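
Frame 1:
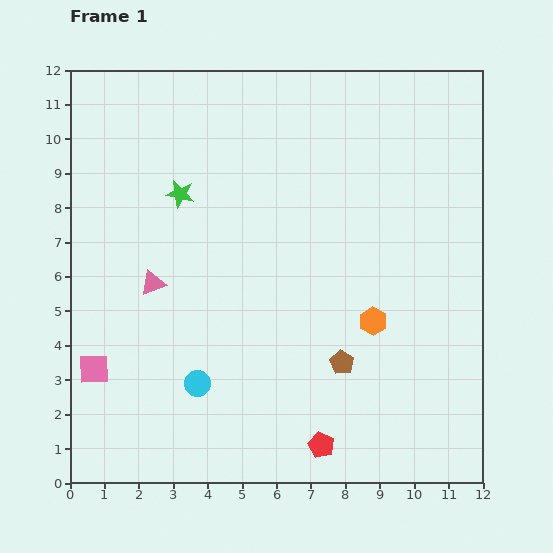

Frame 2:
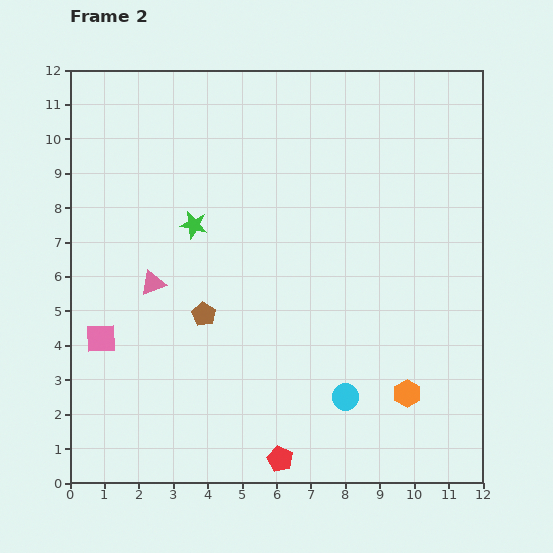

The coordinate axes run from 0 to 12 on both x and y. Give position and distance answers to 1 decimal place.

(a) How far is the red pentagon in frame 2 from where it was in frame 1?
1.3

The red pentagon moved from (7.3, 1.1) to (6.1, 0.7), a distance of √(1.2² + 0.4²) ≈ 1.3.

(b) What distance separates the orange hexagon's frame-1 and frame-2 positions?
2.3

The orange hexagon moved from (8.8, 4.7) to (9.8, 2.6), a distance of √(1.0² + 2.1²) ≈ 2.3.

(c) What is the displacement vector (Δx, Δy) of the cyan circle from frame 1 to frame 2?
(4.3, -0.4)

The cyan circle was at (3.7, 2.9) in frame 1 and (8.0, 2.5) in frame 2.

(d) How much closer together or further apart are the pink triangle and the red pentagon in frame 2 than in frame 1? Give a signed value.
-0.5

Distance in frame 1: 6.8. Distance in frame 2: 6.3.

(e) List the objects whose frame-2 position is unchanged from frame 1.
the pink triangle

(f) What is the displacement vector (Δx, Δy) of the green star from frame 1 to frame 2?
(0.4, -0.9)

The green star was at (3.2, 8.4) in frame 1 and (3.6, 7.5) in frame 2.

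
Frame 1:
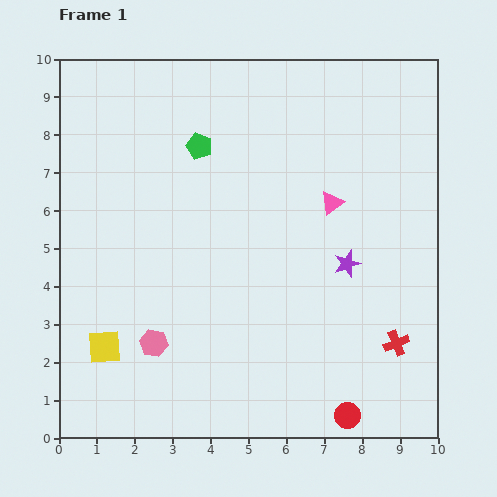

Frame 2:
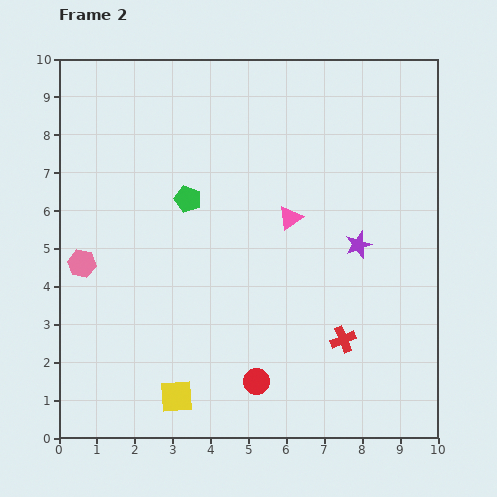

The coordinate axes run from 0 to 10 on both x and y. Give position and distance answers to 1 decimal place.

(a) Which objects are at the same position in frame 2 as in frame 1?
none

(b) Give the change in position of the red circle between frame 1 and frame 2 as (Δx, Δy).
(-2.4, 0.9)

The red circle was at (7.6, 0.6) in frame 1 and (5.2, 1.5) in frame 2.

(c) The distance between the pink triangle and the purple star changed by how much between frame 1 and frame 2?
+0.3

Distance in frame 1: 1.6. Distance in frame 2: 1.9.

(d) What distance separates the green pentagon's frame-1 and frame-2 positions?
1.4

The green pentagon moved from (3.7, 7.7) to (3.4, 6.3), a distance of √(0.3² + 1.4²) ≈ 1.4.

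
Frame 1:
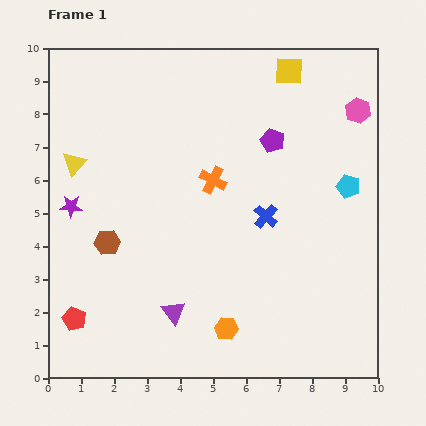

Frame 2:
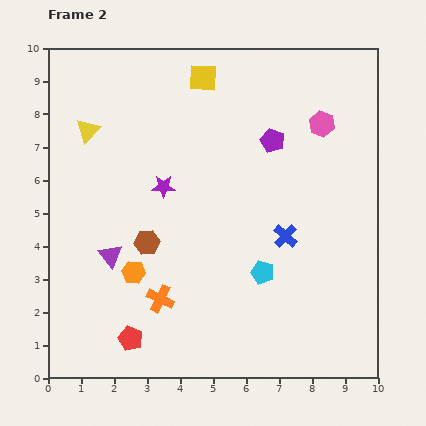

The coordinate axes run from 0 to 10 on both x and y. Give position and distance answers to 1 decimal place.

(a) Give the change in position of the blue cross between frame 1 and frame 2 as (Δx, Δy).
(0.6, -0.6)

The blue cross was at (6.6, 4.9) in frame 1 and (7.2, 4.3) in frame 2.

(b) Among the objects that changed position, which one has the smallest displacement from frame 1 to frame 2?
the blue cross

(moved 0.8)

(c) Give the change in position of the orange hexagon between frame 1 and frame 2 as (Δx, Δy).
(-2.8, 1.7)

The orange hexagon was at (5.4, 1.5) in frame 1 and (2.6, 3.2) in frame 2.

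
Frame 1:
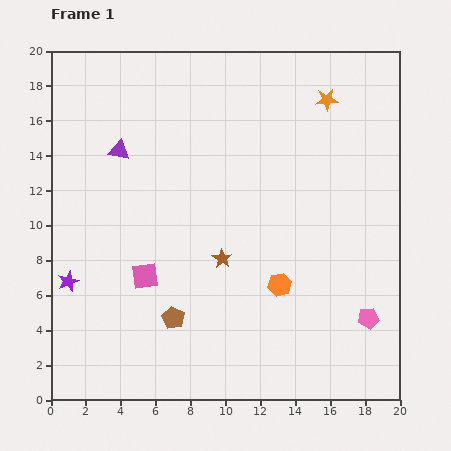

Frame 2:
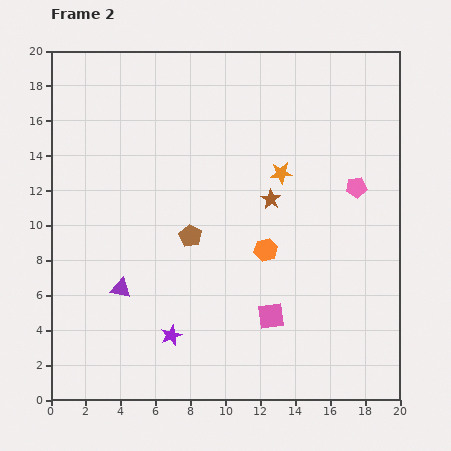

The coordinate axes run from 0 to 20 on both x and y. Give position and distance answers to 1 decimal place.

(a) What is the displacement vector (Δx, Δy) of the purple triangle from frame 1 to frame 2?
(0.1, -7.9)

The purple triangle was at (3.9, 14.3) in frame 1 and (4.0, 6.4) in frame 2.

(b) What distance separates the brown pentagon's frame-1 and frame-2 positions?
4.8

The brown pentagon moved from (7.0, 4.7) to (8.0, 9.4), a distance of √(1.0² + 4.7²) ≈ 4.8.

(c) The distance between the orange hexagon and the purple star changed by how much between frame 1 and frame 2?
-4.8

Distance in frame 1: 12.1. Distance in frame 2: 7.3.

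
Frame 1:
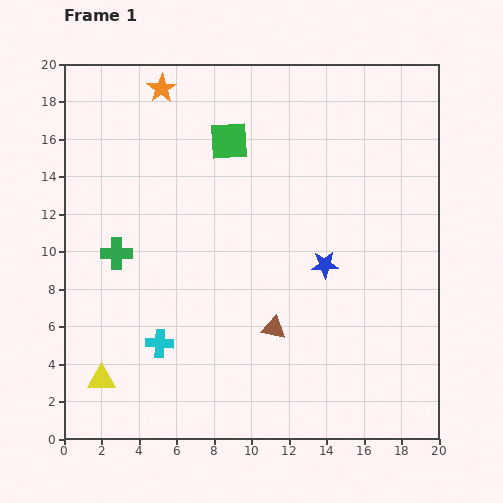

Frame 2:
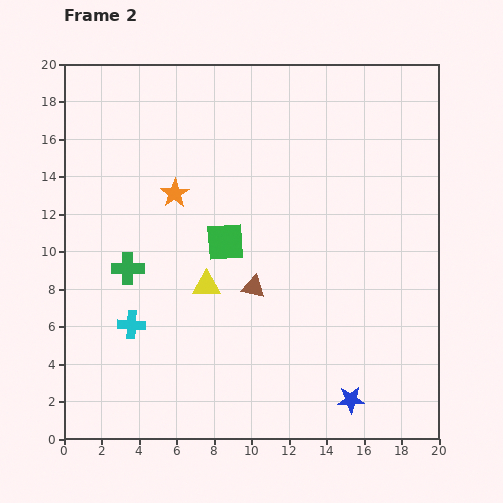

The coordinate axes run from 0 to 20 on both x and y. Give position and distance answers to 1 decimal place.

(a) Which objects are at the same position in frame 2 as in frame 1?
none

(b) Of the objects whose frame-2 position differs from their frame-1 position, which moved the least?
the green cross

(moved 1.0)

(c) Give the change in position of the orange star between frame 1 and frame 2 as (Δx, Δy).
(0.7, -5.6)

The orange star was at (5.2, 18.7) in frame 1 and (5.9, 13.1) in frame 2.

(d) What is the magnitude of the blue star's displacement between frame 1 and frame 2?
7.3

The blue star moved from (13.9, 9.3) to (15.3, 2.1), a distance of √(1.4² + 7.2²) ≈ 7.3.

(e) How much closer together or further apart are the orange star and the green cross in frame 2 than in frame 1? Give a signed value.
-4.4

Distance in frame 1: 9.1. Distance in frame 2: 4.7.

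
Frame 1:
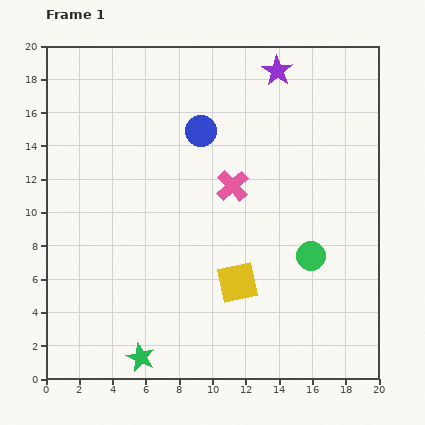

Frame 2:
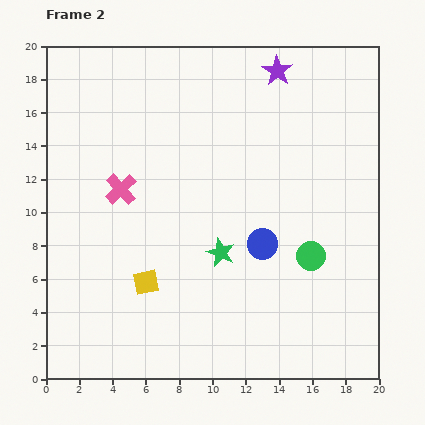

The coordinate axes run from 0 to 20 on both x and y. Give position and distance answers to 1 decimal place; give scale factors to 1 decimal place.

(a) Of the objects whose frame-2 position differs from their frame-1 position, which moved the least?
the yellow square

(moved 5.5)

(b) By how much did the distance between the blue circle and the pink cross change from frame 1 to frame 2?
+5.3

Distance in frame 1: 3.8. Distance in frame 2: 9.1.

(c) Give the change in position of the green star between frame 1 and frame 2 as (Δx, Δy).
(4.8, 6.3)

The green star was at (5.7, 1.3) in frame 1 and (10.5, 7.6) in frame 2.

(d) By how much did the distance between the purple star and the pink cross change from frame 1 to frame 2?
+4.4

Distance in frame 1: 7.4. Distance in frame 2: 11.8.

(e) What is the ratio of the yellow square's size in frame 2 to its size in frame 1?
0.6×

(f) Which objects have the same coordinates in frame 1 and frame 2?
the green circle, the purple star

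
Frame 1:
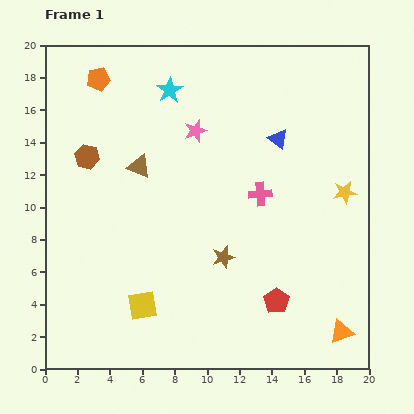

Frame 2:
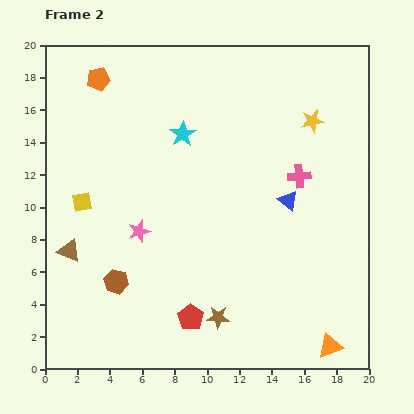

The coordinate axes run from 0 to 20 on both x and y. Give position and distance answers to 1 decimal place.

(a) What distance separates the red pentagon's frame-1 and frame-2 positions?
5.4

The red pentagon moved from (14.3, 4.2) to (9.0, 3.2), a distance of √(5.3² + 1.0²) ≈ 5.4.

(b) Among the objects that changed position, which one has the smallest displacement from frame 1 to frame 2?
the orange triangle

(moved 1.1)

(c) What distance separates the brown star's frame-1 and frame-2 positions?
3.7

The brown star moved from (11.0, 6.9) to (10.7, 3.2), a distance of √(0.3² + 3.7²) ≈ 3.7.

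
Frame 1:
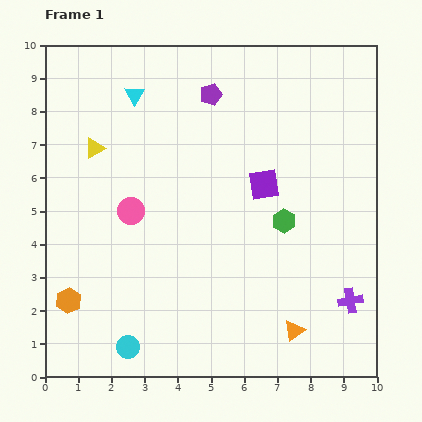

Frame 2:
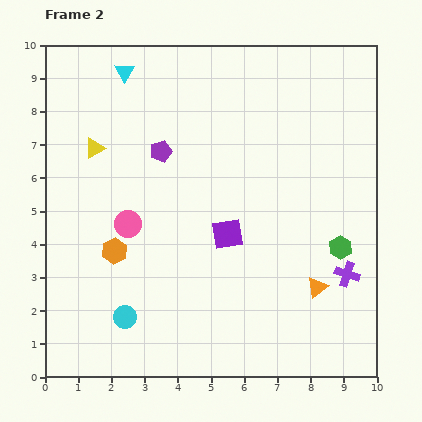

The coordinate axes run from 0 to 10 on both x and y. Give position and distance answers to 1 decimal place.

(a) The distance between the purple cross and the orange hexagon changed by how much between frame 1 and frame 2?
-1.5

Distance in frame 1: 8.5. Distance in frame 2: 7.0.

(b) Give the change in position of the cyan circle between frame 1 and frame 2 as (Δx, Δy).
(-0.1, 0.9)

The cyan circle was at (2.5, 0.9) in frame 1 and (2.4, 1.8) in frame 2.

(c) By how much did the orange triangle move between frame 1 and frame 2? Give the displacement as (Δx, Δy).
(0.7, 1.3)

The orange triangle was at (7.5, 1.4) in frame 1 and (8.2, 2.7) in frame 2.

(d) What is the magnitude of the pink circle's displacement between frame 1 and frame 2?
0.4

The pink circle moved from (2.6, 5.0) to (2.5, 4.6), a distance of √(0.1² + 0.4²) ≈ 0.4.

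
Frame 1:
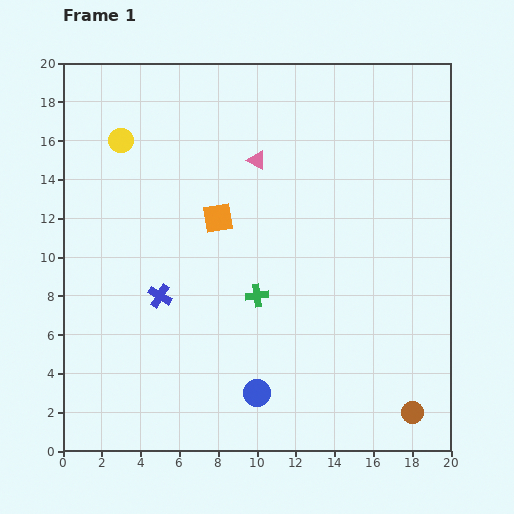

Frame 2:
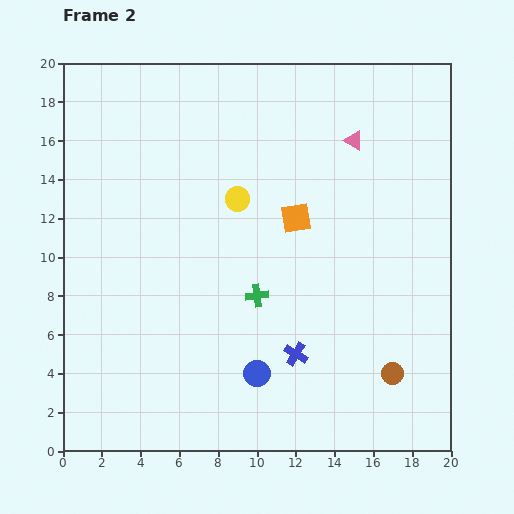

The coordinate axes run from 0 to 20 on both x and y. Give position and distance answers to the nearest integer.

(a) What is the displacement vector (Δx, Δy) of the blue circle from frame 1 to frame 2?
(0, 1)

The blue circle was at (10, 3) in frame 1 and (10, 4) in frame 2.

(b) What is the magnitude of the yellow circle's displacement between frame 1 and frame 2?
7

The yellow circle moved from (3, 16) to (9, 13), a distance of √(6² + 3²) ≈ 7.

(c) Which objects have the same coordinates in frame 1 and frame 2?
the green cross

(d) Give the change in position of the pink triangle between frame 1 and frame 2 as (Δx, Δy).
(5, 1)

The pink triangle was at (10, 15) in frame 1 and (15, 16) in frame 2.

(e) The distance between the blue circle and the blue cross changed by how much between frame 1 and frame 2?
-5

Distance in frame 1: 7. Distance in frame 2: 2.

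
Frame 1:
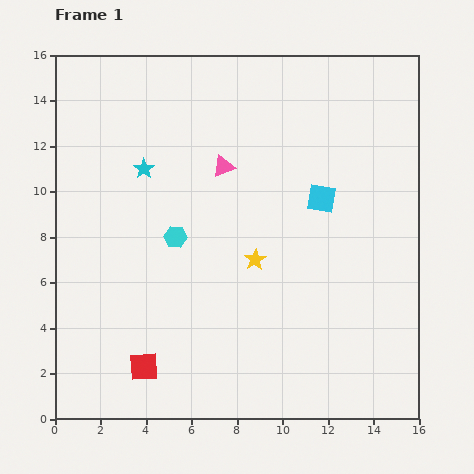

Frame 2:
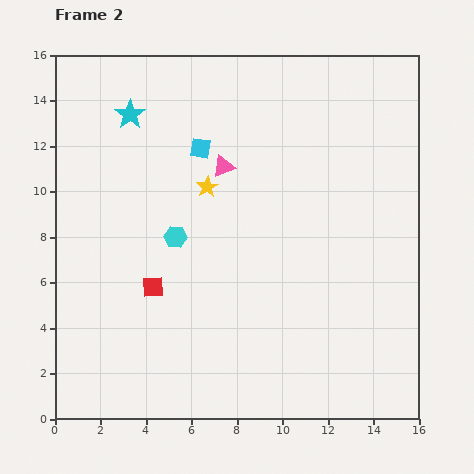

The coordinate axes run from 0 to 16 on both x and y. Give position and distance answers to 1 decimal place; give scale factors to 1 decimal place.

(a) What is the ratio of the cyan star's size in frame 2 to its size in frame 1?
1.4×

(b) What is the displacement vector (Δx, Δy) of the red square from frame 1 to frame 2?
(0.4, 3.5)

The red square was at (3.9, 2.3) in frame 1 and (4.3, 5.8) in frame 2.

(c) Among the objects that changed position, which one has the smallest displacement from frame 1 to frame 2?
the cyan star

(moved 2.5)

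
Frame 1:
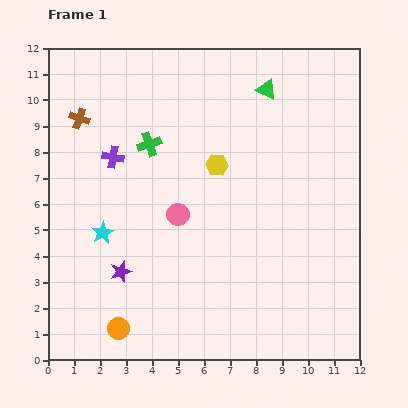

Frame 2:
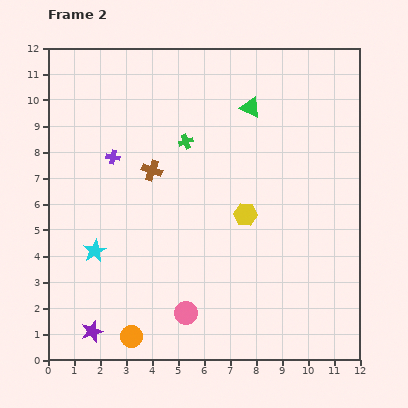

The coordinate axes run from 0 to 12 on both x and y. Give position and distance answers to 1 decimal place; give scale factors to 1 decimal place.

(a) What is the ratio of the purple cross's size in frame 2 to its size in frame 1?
0.6×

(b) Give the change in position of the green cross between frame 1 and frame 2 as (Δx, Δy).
(1.4, 0.1)

The green cross was at (3.9, 8.3) in frame 1 and (5.3, 8.4) in frame 2.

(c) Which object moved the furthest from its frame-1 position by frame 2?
the pink circle

(moved 3.8; next 3.4)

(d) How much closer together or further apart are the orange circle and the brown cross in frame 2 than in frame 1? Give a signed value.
-1.8

Distance in frame 1: 8.2. Distance in frame 2: 6.4.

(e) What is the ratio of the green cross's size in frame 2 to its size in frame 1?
0.6×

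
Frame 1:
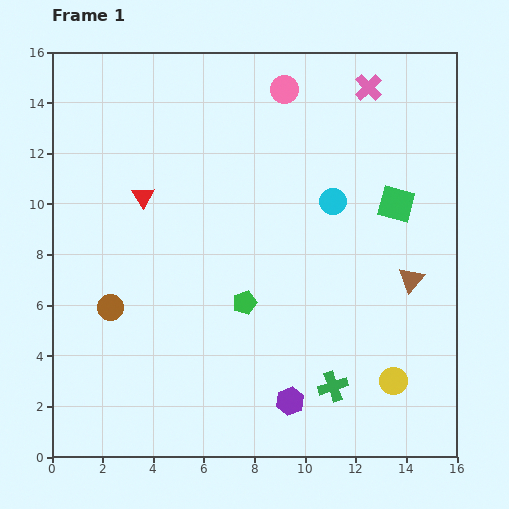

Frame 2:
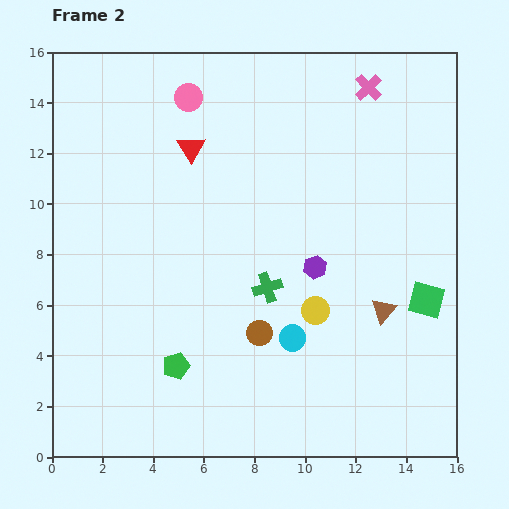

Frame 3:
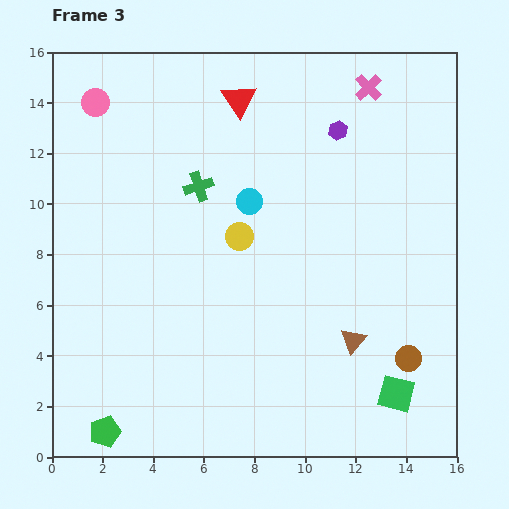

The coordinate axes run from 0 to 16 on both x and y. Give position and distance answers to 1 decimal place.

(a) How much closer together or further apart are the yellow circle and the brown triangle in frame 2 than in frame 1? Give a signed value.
-1.4

Distance in frame 1: 4.1. Distance in frame 2: 2.7.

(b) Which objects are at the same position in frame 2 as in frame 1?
the pink cross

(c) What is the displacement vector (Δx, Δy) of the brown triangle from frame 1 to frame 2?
(-1.1, -1.2)

The brown triangle was at (14.2, 7.0) in frame 1 and (13.1, 5.8) in frame 2.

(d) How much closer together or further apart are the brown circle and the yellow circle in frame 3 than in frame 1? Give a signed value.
-3.4

Distance in frame 1: 11.6. Distance in frame 3: 8.2.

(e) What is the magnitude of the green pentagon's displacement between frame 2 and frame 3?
3.8

The green pentagon moved from (4.9, 3.6) to (2.1, 1.0), a distance of √(2.8² + 2.6²) ≈ 3.8.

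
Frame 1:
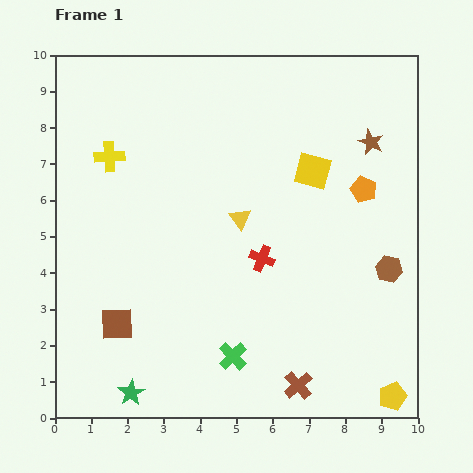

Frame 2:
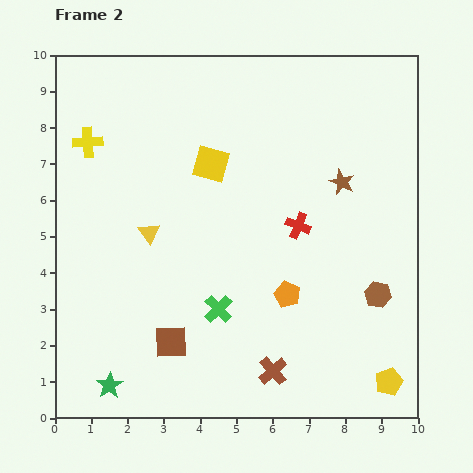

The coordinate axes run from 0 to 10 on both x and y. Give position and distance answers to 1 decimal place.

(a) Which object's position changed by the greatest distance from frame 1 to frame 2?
the orange pentagon

(moved 3.6; next 2.8)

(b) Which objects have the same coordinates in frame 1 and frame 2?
none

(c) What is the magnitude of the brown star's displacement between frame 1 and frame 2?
1.4

The brown star moved from (8.7, 7.6) to (7.9, 6.5), a distance of √(0.8² + 1.1²) ≈ 1.4.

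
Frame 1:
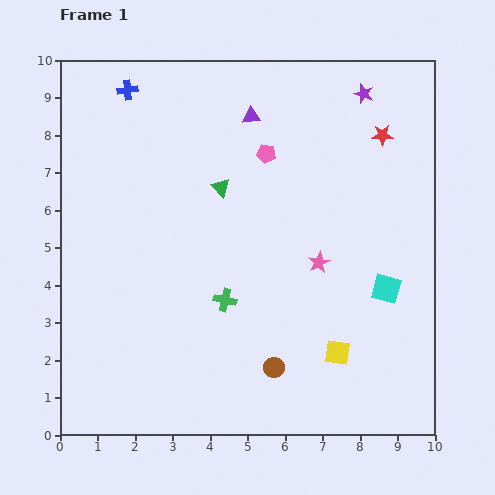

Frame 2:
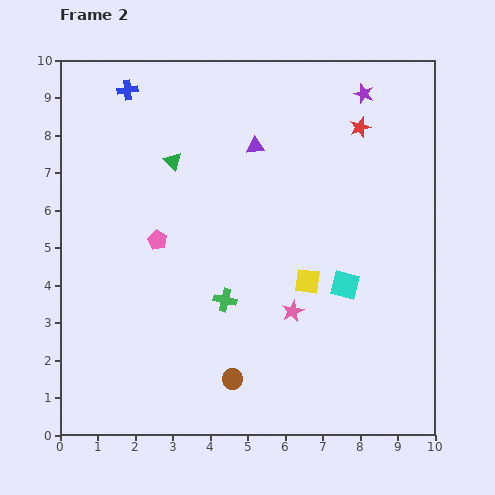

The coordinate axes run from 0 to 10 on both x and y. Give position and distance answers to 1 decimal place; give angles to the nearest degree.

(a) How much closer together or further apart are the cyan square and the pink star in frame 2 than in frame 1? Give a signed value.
-0.3

Distance in frame 1: 1.9. Distance in frame 2: 1.6.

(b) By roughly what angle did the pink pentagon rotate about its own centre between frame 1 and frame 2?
20° clockwise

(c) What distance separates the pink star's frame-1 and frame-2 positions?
1.5

The pink star moved from (6.9, 4.6) to (6.2, 3.3), a distance of √(0.7² + 1.3²) ≈ 1.5.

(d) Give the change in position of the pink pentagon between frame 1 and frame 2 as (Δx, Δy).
(-2.9, -2.3)

The pink pentagon was at (5.5, 7.5) in frame 1 and (2.6, 5.2) in frame 2.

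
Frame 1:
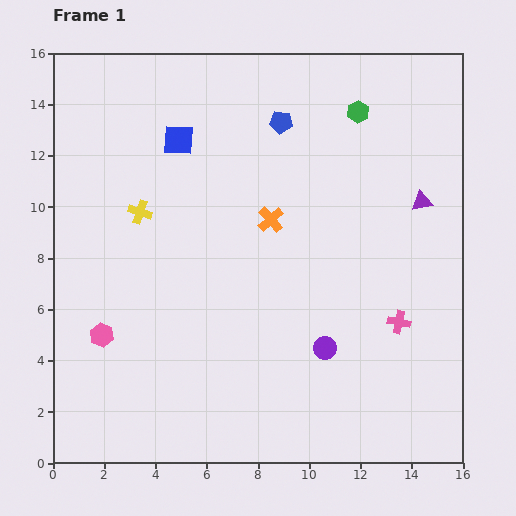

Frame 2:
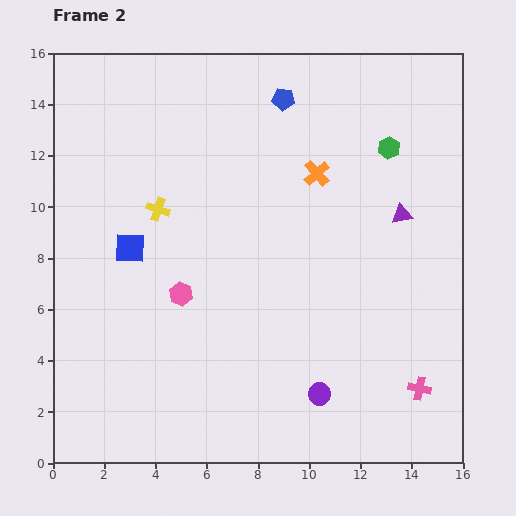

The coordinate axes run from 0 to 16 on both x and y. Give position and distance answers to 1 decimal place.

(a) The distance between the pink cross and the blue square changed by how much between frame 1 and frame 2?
+1.4

Distance in frame 1: 11.2. Distance in frame 2: 12.6.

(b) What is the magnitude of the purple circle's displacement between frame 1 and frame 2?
1.8

The purple circle moved from (10.6, 4.5) to (10.4, 2.7), a distance of √(0.2² + 1.8²) ≈ 1.8.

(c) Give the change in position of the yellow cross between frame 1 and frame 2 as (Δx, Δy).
(0.7, 0.1)

The yellow cross was at (3.4, 9.8) in frame 1 and (4.1, 9.9) in frame 2.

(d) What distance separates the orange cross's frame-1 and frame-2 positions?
2.5

The orange cross moved from (8.5, 9.5) to (10.3, 11.3), a distance of √(1.8² + 1.8²) ≈ 2.5.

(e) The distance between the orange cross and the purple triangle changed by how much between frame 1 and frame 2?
-2.2

Distance in frame 1: 5.9. Distance in frame 2: 3.7.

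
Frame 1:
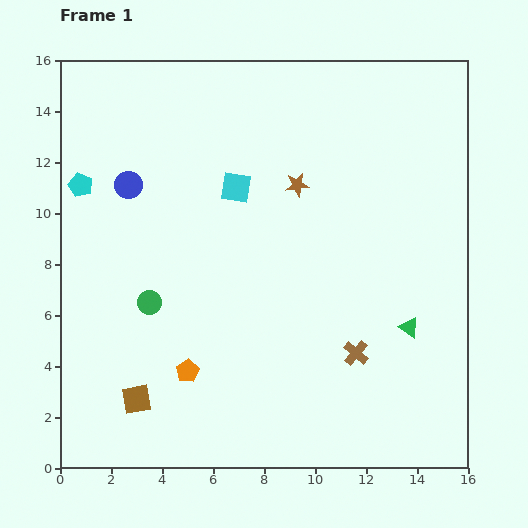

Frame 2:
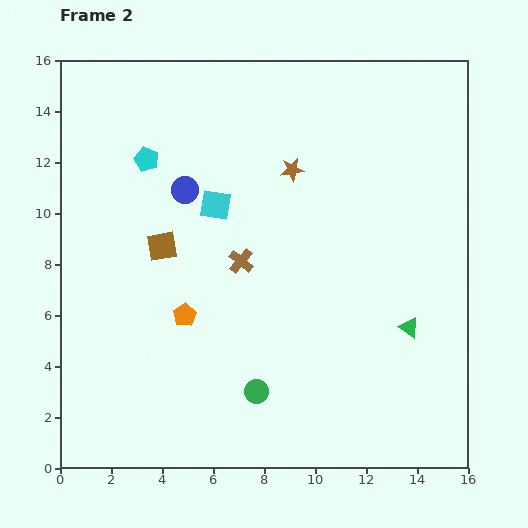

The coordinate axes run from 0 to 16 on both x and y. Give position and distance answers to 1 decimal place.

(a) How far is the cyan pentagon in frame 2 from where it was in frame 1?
2.8

The cyan pentagon moved from (0.8, 11.1) to (3.4, 12.1), a distance of √(2.6² + 1.0²) ≈ 2.8.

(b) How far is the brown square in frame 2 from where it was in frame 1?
6.1

The brown square moved from (3.0, 2.7) to (4.0, 8.7), a distance of √(1.0² + 6.0²) ≈ 6.1.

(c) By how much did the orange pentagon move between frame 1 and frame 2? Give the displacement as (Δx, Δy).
(-0.1, 2.2)

The orange pentagon was at (5.0, 3.8) in frame 1 and (4.9, 6.0) in frame 2.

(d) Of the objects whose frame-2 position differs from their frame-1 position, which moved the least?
the brown star

(moved 0.6)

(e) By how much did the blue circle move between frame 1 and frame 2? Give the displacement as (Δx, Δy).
(2.2, -0.2)

The blue circle was at (2.7, 11.1) in frame 1 and (4.9, 10.9) in frame 2.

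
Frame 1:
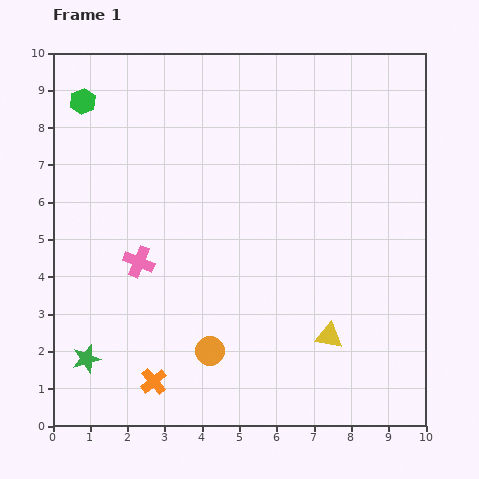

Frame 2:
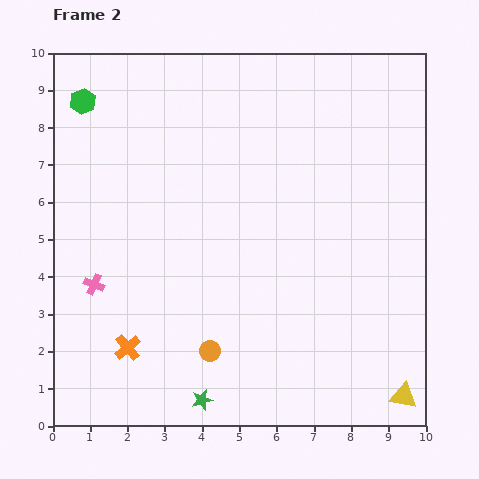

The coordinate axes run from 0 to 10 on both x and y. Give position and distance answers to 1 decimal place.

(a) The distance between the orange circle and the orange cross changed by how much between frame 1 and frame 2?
+0.5

Distance in frame 1: 1.7. Distance in frame 2: 2.2.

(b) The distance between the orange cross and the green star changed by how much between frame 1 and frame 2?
+0.5

Distance in frame 1: 1.9. Distance in frame 2: 2.4.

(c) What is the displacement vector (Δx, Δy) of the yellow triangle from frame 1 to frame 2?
(2.0, -1.6)

The yellow triangle was at (7.4, 2.4) in frame 1 and (9.4, 0.8) in frame 2.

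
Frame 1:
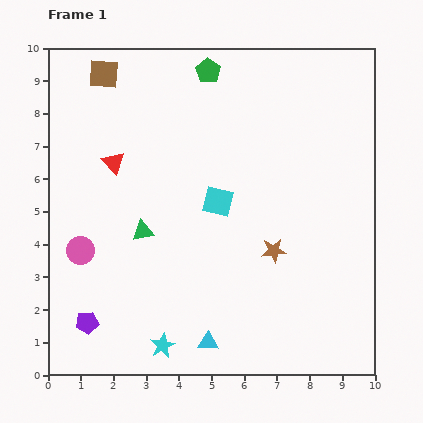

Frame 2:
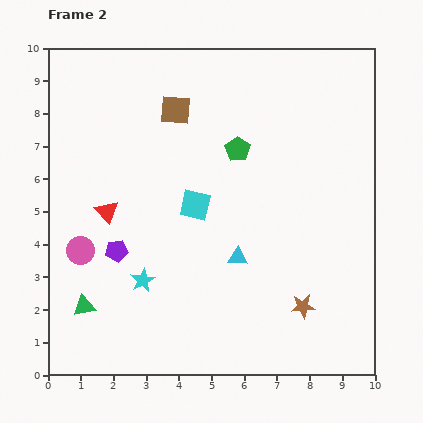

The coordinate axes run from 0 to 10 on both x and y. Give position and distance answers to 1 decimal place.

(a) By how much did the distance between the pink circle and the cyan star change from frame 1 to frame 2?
-1.7

Distance in frame 1: 3.8. Distance in frame 2: 2.1.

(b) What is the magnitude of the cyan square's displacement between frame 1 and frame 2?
0.7

The cyan square moved from (5.2, 5.3) to (4.5, 5.2), a distance of √(0.7² + 0.1²) ≈ 0.7.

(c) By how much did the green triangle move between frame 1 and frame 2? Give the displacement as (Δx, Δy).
(-1.8, -2.3)

The green triangle was at (2.9, 4.4) in frame 1 and (1.1, 2.1) in frame 2.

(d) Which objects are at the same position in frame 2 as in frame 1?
the pink circle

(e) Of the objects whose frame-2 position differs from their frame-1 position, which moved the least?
the cyan square

(moved 0.7)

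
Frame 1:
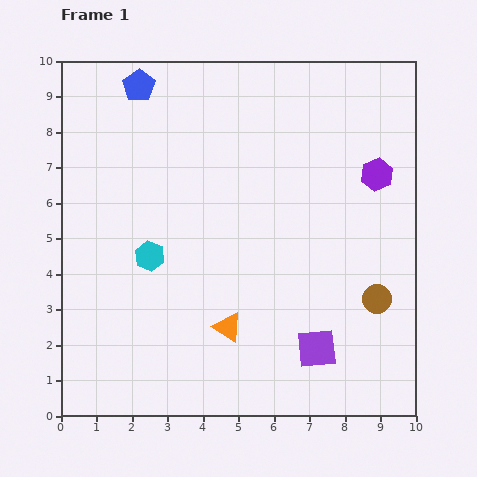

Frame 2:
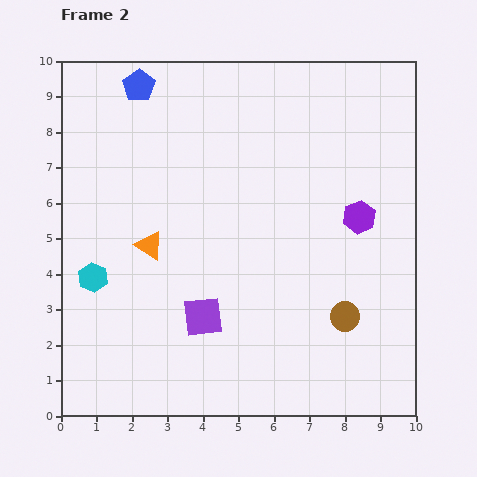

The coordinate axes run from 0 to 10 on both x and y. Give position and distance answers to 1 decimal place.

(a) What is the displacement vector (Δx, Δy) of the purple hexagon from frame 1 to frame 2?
(-0.5, -1.2)

The purple hexagon was at (8.9, 6.8) in frame 1 and (8.4, 5.6) in frame 2.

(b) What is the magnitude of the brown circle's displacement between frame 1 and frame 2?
1.0

The brown circle moved from (8.9, 3.3) to (8.0, 2.8), a distance of √(0.9² + 0.5²) ≈ 1.0.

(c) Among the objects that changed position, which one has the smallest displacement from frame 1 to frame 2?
the brown circle

(moved 1.0)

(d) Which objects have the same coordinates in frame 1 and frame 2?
the blue pentagon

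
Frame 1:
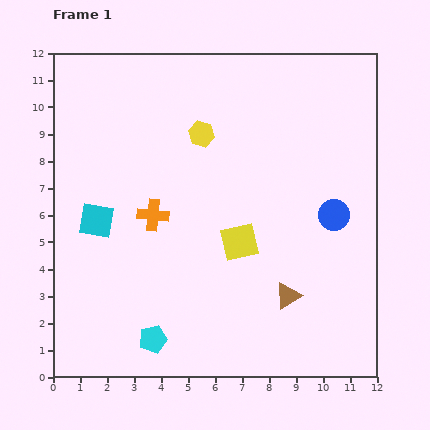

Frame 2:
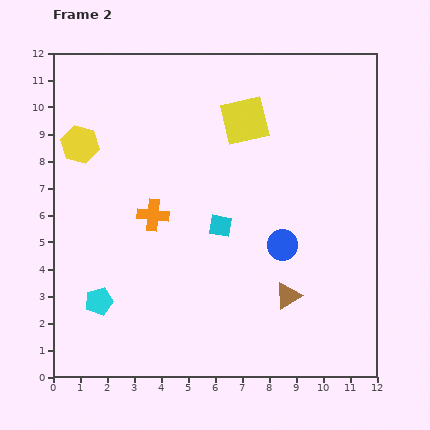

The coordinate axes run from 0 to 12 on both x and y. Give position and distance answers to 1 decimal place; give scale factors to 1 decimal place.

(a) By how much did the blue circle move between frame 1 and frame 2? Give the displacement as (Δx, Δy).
(-1.9, -1.1)

The blue circle was at (10.4, 6.0) in frame 1 and (8.5, 4.9) in frame 2.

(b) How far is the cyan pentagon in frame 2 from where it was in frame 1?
2.4

The cyan pentagon moved from (3.7, 1.4) to (1.7, 2.8), a distance of √(2.0² + 1.4²) ≈ 2.4.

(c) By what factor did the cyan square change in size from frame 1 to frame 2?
0.6×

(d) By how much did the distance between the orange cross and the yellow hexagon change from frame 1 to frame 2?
+0.2

Distance in frame 1: 3.5. Distance in frame 2: 3.7.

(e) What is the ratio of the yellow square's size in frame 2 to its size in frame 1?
1.3×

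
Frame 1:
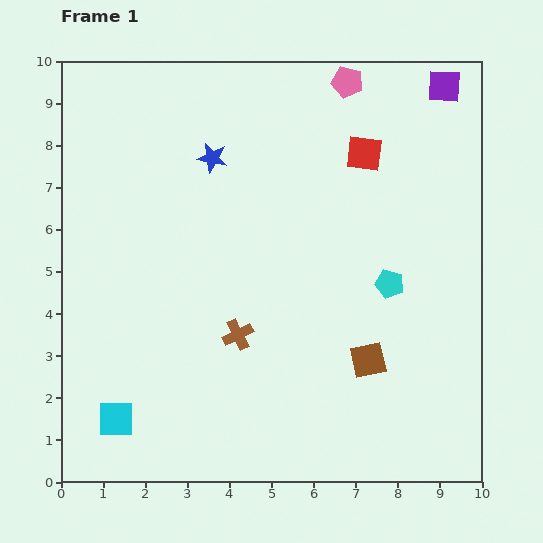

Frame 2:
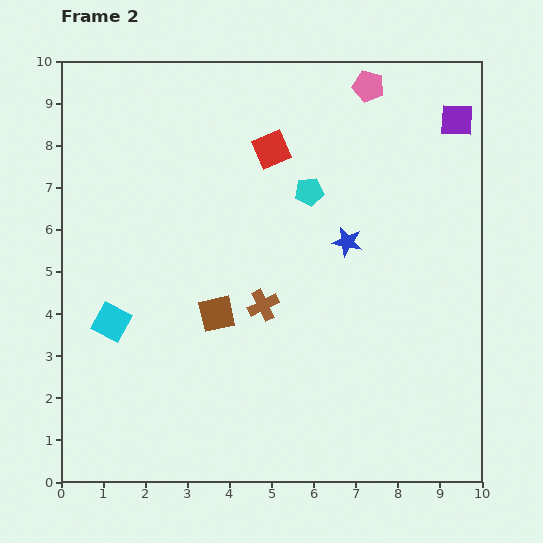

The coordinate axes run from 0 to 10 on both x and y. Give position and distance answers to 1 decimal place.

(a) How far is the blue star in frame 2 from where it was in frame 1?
3.8

The blue star moved from (3.6, 7.7) to (6.8, 5.7), a distance of √(3.2² + 2.0²) ≈ 3.8.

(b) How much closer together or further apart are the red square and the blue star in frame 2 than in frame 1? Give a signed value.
-0.8

Distance in frame 1: 3.6. Distance in frame 2: 2.8.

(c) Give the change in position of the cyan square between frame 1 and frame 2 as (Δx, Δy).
(-0.1, 2.3)

The cyan square was at (1.3, 1.5) in frame 1 and (1.2, 3.8) in frame 2.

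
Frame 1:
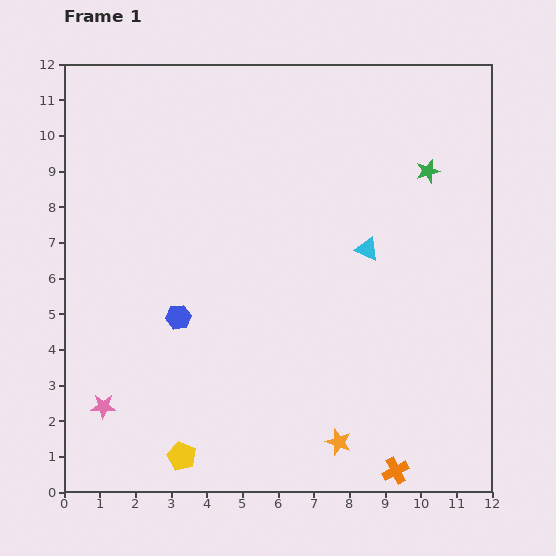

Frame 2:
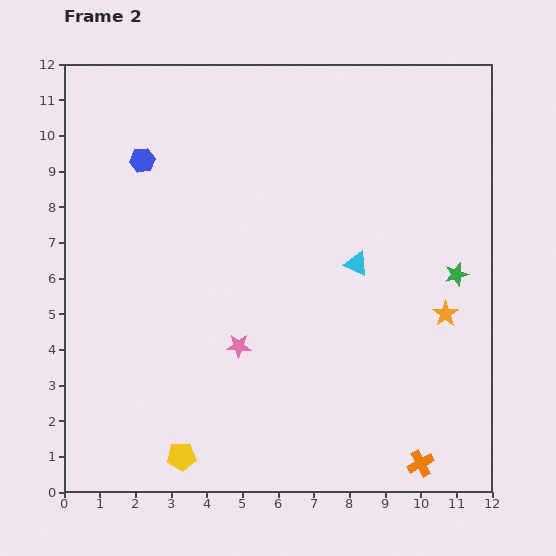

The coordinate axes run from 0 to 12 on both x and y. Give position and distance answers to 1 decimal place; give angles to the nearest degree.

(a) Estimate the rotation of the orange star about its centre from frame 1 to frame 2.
18° clockwise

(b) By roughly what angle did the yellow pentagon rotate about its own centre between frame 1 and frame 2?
29° counter-clockwise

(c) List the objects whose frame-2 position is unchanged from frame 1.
the yellow pentagon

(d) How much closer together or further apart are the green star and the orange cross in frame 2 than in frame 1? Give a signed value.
-3.0

Distance in frame 1: 8.4. Distance in frame 2: 5.4.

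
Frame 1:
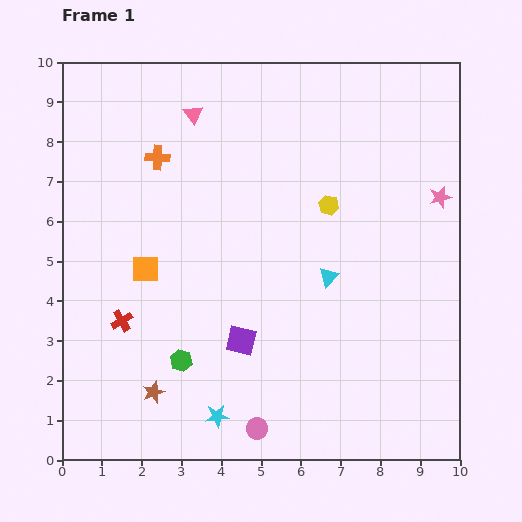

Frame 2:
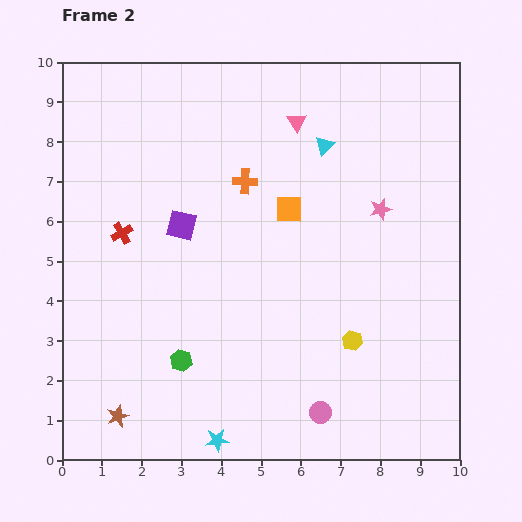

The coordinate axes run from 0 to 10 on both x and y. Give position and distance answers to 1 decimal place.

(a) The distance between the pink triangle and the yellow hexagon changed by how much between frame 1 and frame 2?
+1.6

Distance in frame 1: 4.1. Distance in frame 2: 5.7.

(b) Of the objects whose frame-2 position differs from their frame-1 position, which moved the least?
the cyan star

(moved 0.6)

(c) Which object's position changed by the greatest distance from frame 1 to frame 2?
the orange square

(moved 3.9; next 3.5)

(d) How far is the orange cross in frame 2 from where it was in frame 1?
2.3

The orange cross moved from (2.4, 7.6) to (4.6, 7.0), a distance of √(2.2² + 0.6²) ≈ 2.3.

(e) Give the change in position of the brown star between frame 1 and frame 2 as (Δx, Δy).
(-0.9, -0.6)

The brown star was at (2.3, 1.7) in frame 1 and (1.4, 1.1) in frame 2.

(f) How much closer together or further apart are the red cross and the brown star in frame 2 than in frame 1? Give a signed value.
+2.6

Distance in frame 1: 2.0. Distance in frame 2: 4.6.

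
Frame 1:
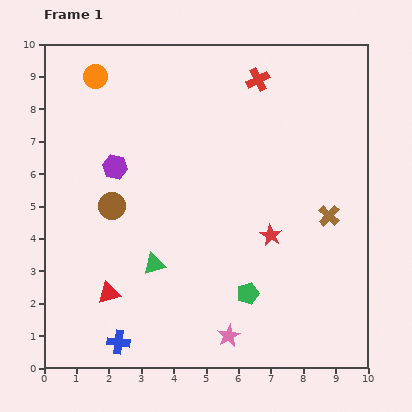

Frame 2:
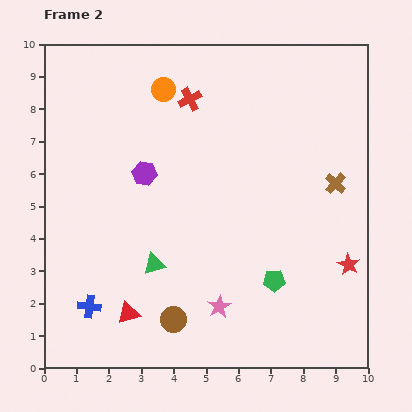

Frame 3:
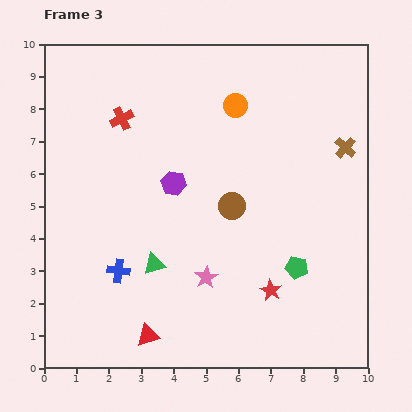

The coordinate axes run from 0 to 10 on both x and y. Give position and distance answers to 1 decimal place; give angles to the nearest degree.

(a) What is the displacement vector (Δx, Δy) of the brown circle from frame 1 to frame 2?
(1.9, -3.5)

The brown circle was at (2.1, 5.0) in frame 1 and (4.0, 1.5) in frame 2.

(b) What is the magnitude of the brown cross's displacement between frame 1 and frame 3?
2.2

The brown cross moved from (8.8, 4.7) to (9.3, 6.8), a distance of √(0.5² + 2.1²) ≈ 2.2.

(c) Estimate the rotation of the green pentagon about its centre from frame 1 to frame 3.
30° clockwise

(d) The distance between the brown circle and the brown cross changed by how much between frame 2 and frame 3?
-2.6

Distance in frame 2: 6.5. Distance in frame 3: 3.9.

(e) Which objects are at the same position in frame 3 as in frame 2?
the green triangle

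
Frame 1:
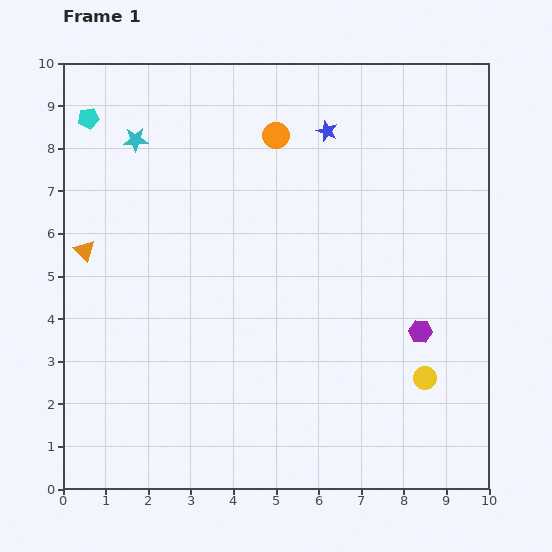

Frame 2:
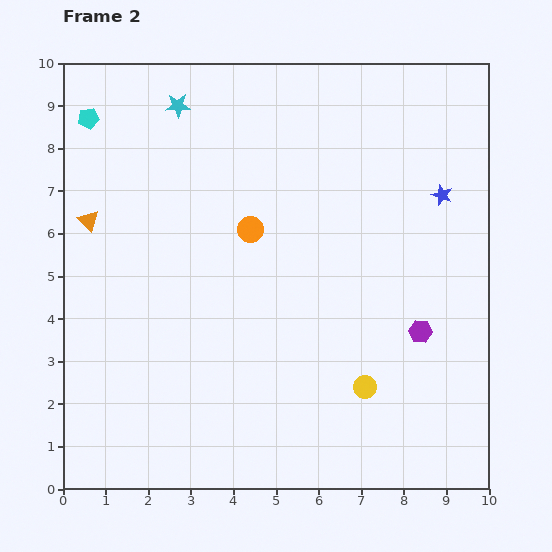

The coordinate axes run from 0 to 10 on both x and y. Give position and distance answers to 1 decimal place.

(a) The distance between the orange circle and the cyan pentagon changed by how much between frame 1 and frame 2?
+0.2

Distance in frame 1: 4.4. Distance in frame 2: 4.6.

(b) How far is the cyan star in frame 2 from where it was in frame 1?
1.3

The cyan star moved from (1.7, 8.2) to (2.7, 9.0), a distance of √(1.0² + 0.8²) ≈ 1.3.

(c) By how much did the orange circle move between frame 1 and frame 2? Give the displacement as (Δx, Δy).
(-0.6, -2.2)

The orange circle was at (5.0, 8.3) in frame 1 and (4.4, 6.1) in frame 2.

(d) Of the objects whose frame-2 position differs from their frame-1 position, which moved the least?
the orange triangle

(moved 0.7)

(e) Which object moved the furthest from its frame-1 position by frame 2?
the blue star

(moved 3.1; next 2.3)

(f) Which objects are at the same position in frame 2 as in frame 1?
the cyan pentagon, the purple hexagon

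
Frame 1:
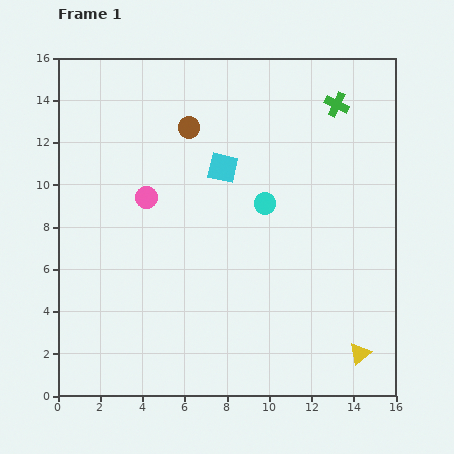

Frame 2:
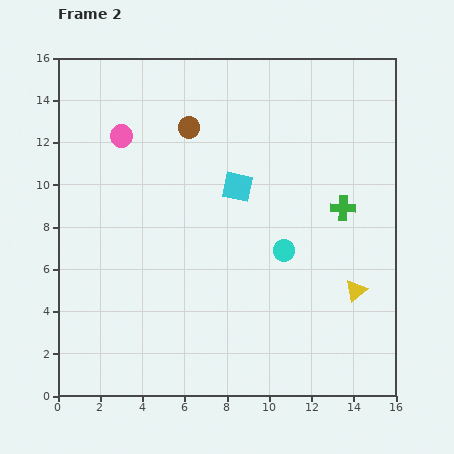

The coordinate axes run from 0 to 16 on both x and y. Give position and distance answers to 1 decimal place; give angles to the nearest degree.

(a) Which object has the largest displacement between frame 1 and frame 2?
the green cross

(moved 4.9; next 3.1)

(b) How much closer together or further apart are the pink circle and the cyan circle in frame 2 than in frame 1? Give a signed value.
+3.8

Distance in frame 1: 5.6. Distance in frame 2: 9.4.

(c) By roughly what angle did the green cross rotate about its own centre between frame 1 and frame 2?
23° counter-clockwise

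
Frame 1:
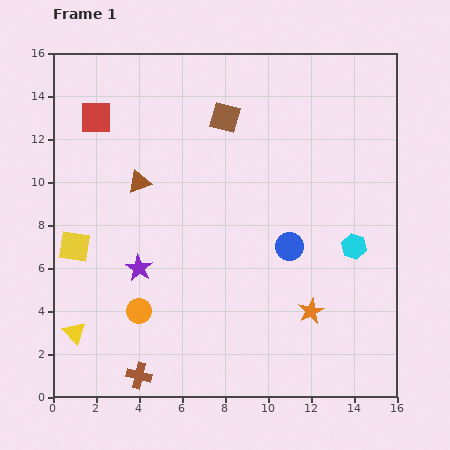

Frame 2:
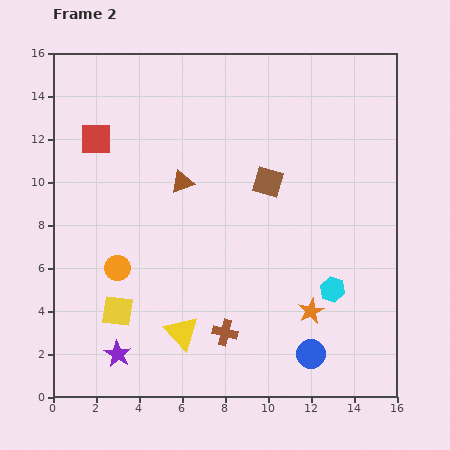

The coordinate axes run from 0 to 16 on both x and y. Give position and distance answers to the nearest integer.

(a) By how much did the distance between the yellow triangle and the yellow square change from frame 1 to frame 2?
-1

Distance in frame 1: 4. Distance in frame 2: 3.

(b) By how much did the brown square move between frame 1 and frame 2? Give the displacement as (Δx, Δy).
(2, -3)

The brown square was at (8, 13) in frame 1 and (10, 10) in frame 2.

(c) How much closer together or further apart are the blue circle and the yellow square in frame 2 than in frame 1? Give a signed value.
-1

Distance in frame 1: 10. Distance in frame 2: 9.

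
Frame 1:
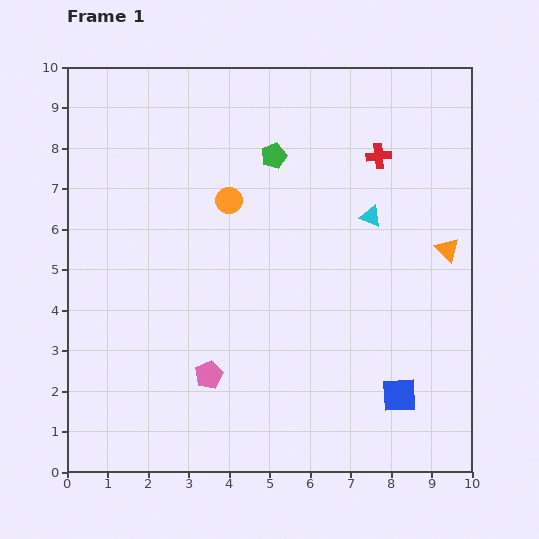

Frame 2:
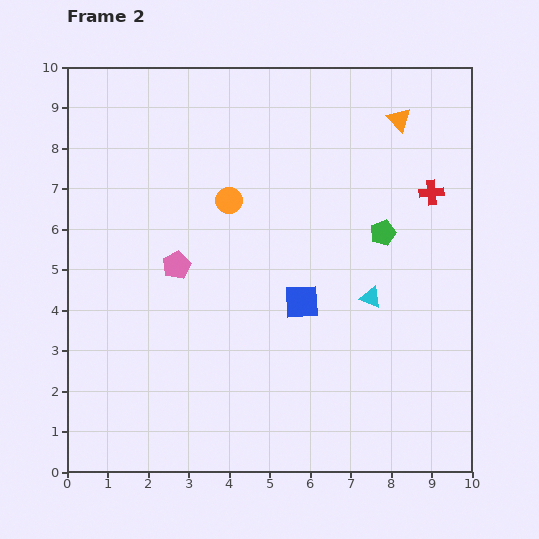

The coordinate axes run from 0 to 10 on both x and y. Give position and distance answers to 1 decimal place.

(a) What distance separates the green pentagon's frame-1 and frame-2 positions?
3.3

The green pentagon moved from (5.1, 7.8) to (7.8, 5.9), a distance of √(2.7² + 1.9²) ≈ 3.3.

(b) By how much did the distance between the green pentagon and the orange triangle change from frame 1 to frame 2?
-2.1

Distance in frame 1: 4.9. Distance in frame 2: 2.8.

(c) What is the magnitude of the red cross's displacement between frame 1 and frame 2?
1.6

The red cross moved from (7.7, 7.8) to (9.0, 6.9), a distance of √(1.3² + 0.9²) ≈ 1.6.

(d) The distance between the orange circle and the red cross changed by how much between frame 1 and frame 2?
+1.1

Distance in frame 1: 3.9. Distance in frame 2: 5.0.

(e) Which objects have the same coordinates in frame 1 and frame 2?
the orange circle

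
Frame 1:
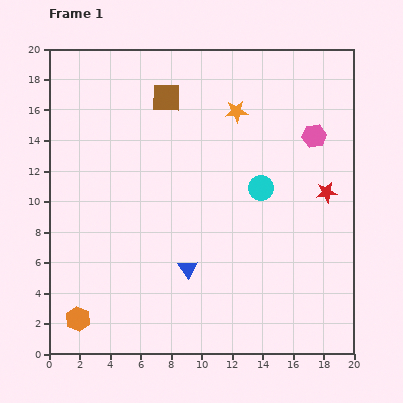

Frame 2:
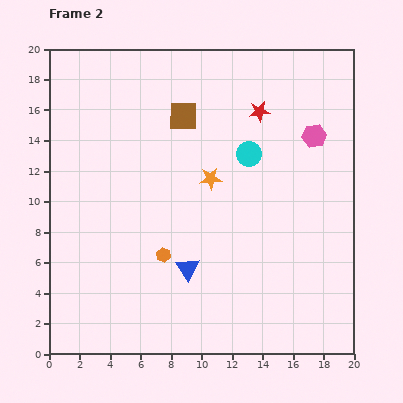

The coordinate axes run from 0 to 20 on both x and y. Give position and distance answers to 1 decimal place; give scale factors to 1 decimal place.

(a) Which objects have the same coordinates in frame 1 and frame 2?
the pink hexagon, the blue triangle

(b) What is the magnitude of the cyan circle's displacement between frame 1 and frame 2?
2.3

The cyan circle moved from (13.9, 10.9) to (13.1, 13.1), a distance of √(0.8² + 2.2²) ≈ 2.3.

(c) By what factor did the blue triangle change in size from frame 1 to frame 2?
1.3×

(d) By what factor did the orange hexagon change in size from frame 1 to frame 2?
0.6×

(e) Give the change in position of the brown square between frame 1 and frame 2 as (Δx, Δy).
(1.1, -1.2)

The brown square was at (7.7, 16.8) in frame 1 and (8.8, 15.6) in frame 2.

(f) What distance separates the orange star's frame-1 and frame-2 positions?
4.7

The orange star moved from (12.3, 15.9) to (10.6, 11.5), a distance of √(1.7² + 4.4²) ≈ 4.7.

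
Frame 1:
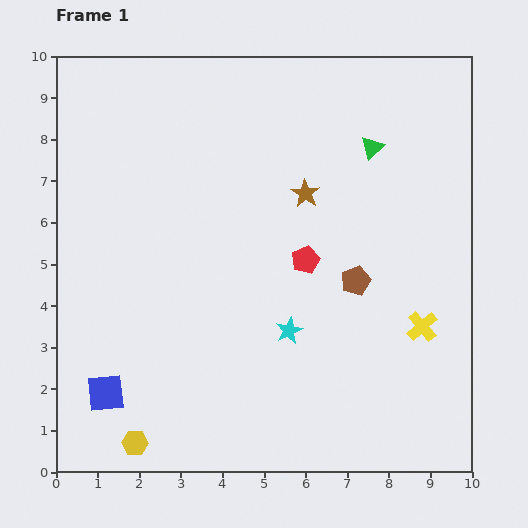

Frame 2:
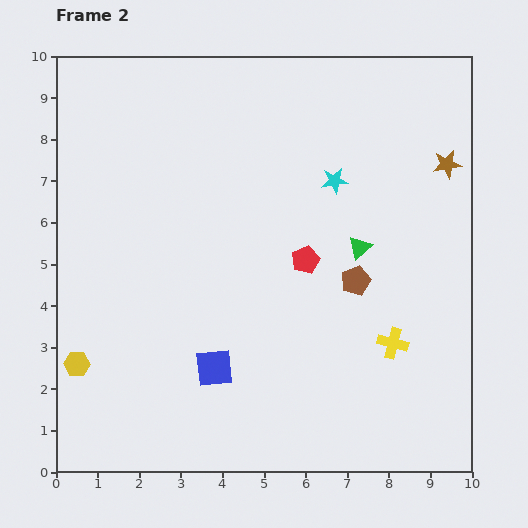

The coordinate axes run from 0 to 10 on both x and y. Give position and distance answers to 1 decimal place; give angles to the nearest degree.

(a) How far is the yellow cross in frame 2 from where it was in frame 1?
0.8

The yellow cross moved from (8.8, 3.5) to (8.1, 3.1), a distance of √(0.7² + 0.4²) ≈ 0.8.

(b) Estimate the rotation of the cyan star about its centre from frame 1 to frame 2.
16° clockwise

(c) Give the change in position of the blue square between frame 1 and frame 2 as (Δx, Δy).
(2.6, 0.6)

The blue square was at (1.2, 1.9) in frame 1 and (3.8, 2.5) in frame 2.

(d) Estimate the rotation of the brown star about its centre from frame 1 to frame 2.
29° clockwise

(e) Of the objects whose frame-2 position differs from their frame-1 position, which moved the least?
the yellow cross

(moved 0.8)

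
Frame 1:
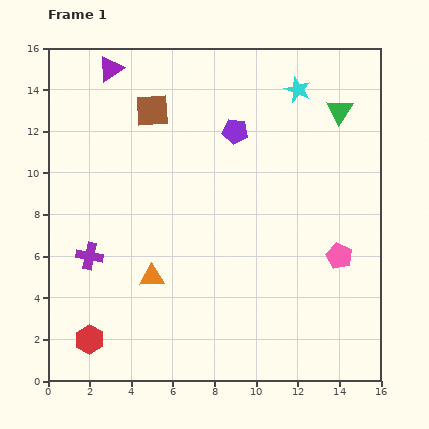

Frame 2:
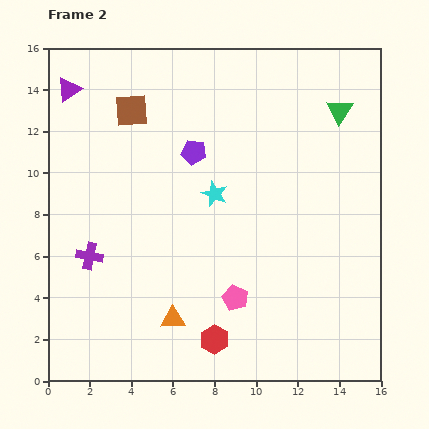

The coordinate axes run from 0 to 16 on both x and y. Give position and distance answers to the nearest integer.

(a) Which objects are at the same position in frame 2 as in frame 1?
the green triangle, the purple cross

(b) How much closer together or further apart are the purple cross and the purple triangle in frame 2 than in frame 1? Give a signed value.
-1

Distance in frame 1: 9. Distance in frame 2: 8.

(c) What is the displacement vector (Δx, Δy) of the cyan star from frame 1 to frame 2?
(-4, -5)

The cyan star was at (12, 14) in frame 1 and (8, 9) in frame 2.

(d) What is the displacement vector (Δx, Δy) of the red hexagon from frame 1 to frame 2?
(6, 0)

The red hexagon was at (2, 2) in frame 1 and (8, 2) in frame 2.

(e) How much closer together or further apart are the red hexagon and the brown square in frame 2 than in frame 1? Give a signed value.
+1

Distance in frame 1: 11. Distance in frame 2: 12.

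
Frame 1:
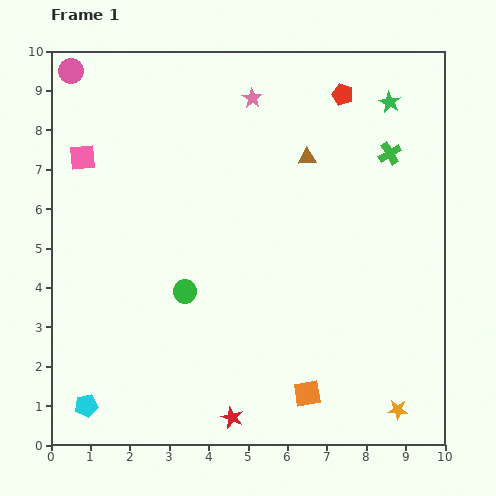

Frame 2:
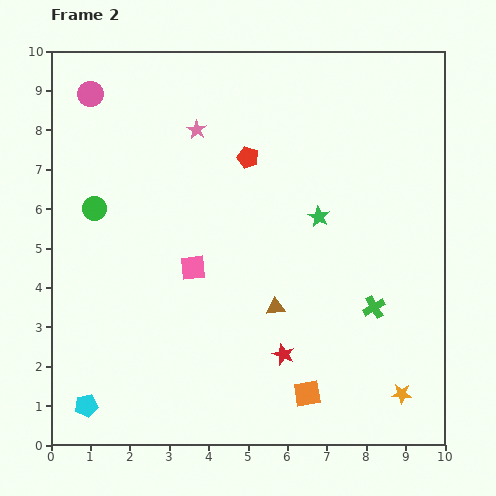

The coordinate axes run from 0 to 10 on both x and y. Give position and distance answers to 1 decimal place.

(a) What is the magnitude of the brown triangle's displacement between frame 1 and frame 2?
3.9

The brown triangle moved from (6.5, 7.3) to (5.7, 3.5), a distance of √(0.8² + 3.8²) ≈ 3.9.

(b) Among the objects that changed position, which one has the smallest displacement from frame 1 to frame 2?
the orange star

(moved 0.4)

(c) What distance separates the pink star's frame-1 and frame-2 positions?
1.6

The pink star moved from (5.1, 8.8) to (3.7, 8.0), a distance of √(1.4² + 0.8²) ≈ 1.6.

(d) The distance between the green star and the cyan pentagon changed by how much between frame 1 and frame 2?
-3.3

Distance in frame 1: 10.9. Distance in frame 2: 7.6.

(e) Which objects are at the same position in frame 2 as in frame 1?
the orange square, the cyan pentagon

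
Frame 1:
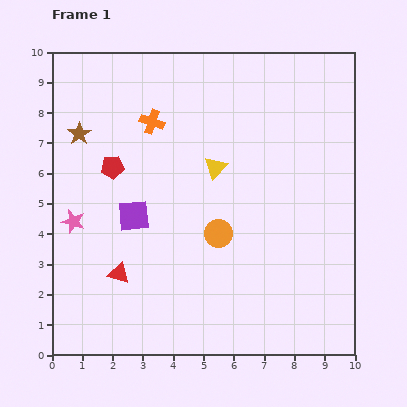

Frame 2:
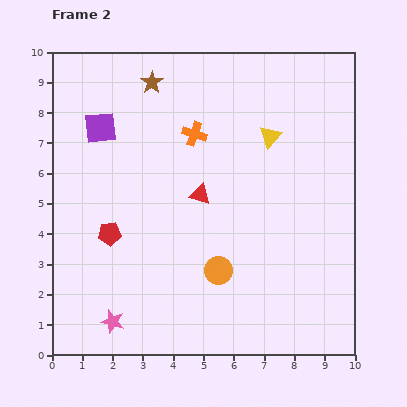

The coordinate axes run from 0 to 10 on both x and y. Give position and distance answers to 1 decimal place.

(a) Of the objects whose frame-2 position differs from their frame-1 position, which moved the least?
the orange circle

(moved 1.2)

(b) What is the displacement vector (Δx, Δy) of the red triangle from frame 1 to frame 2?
(2.7, 2.6)

The red triangle was at (2.2, 2.7) in frame 1 and (4.9, 5.3) in frame 2.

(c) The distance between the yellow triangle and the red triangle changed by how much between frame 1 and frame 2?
-1.7

Distance in frame 1: 4.7. Distance in frame 2: 3.0.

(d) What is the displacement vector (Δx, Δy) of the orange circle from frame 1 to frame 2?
(0.0, -1.2)

The orange circle was at (5.5, 4.0) in frame 1 and (5.5, 2.8) in frame 2.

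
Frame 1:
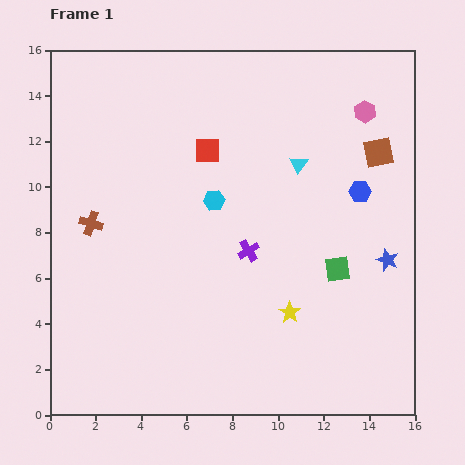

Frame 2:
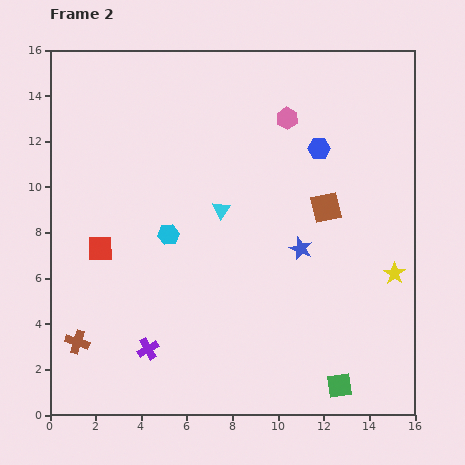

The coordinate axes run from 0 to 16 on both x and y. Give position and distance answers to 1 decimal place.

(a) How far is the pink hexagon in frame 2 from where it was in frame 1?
3.4

The pink hexagon moved from (13.8, 13.3) to (10.4, 13.0), a distance of √(3.4² + 0.3²) ≈ 3.4.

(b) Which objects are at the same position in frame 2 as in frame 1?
none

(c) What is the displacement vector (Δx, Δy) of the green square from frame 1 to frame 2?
(0.1, -5.1)

The green square was at (12.6, 6.4) in frame 1 and (12.7, 1.3) in frame 2.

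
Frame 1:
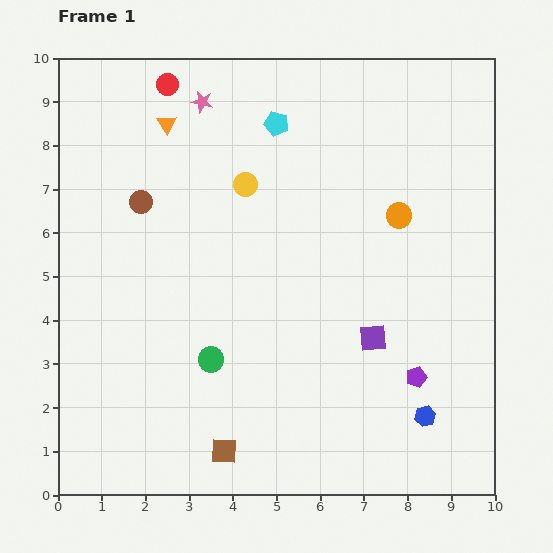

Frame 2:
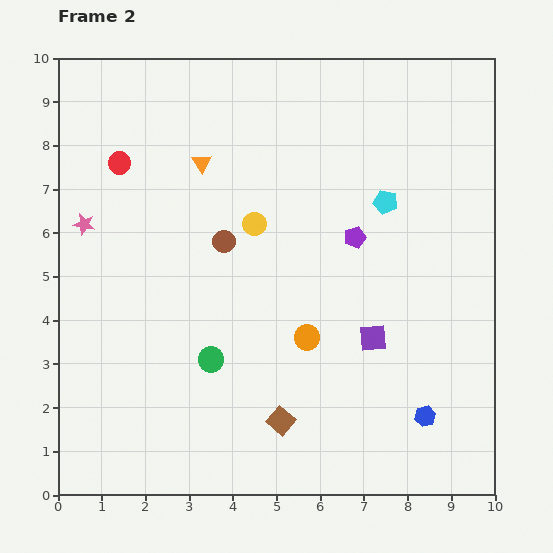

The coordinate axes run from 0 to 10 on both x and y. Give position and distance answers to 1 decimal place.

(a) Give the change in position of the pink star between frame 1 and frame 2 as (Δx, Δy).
(-2.7, -2.8)

The pink star was at (3.3, 9.0) in frame 1 and (0.6, 6.2) in frame 2.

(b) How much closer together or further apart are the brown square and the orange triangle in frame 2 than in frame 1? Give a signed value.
-1.4

Distance in frame 1: 7.6. Distance in frame 2: 6.2.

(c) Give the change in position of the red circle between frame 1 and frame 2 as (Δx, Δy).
(-1.1, -1.8)

The red circle was at (2.5, 9.4) in frame 1 and (1.4, 7.6) in frame 2.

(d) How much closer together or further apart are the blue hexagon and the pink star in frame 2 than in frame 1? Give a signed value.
+0.2

Distance in frame 1: 8.8. Distance in frame 2: 9.0.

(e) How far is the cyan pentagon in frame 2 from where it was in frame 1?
3.1

The cyan pentagon moved from (5.0, 8.5) to (7.5, 6.7), a distance of √(2.5² + 1.8²) ≈ 3.1.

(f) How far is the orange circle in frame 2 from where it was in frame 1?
3.5

The orange circle moved from (7.8, 6.4) to (5.7, 3.6), a distance of √(2.1² + 2.8²) ≈ 3.5.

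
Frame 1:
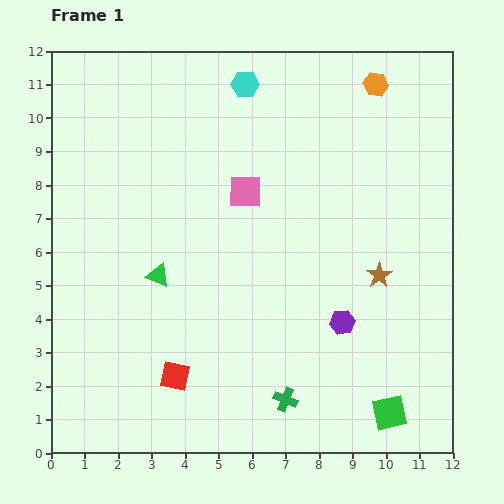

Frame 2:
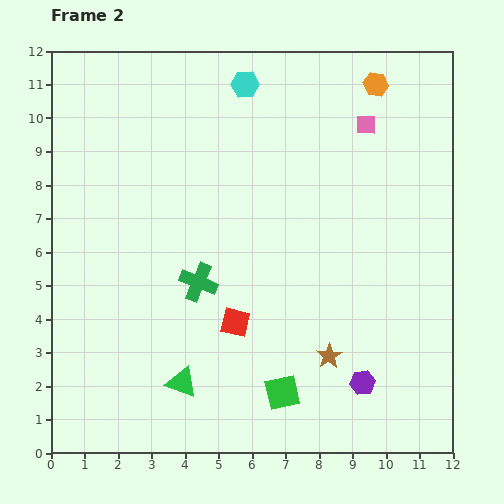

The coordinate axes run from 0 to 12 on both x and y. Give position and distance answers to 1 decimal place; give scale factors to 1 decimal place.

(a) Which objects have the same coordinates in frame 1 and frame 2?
the cyan hexagon, the orange hexagon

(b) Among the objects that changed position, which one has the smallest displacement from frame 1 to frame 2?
the purple hexagon

(moved 1.9)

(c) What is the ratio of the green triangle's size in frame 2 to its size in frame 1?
1.3×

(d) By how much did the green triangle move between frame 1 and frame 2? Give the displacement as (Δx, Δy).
(0.7, -3.2)

The green triangle was at (3.2, 5.3) in frame 1 and (3.9, 2.1) in frame 2.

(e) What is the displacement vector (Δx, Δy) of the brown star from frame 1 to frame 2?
(-1.5, -2.4)

The brown star was at (9.8, 5.3) in frame 1 and (8.3, 2.9) in frame 2.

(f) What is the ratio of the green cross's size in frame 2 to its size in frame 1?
1.6×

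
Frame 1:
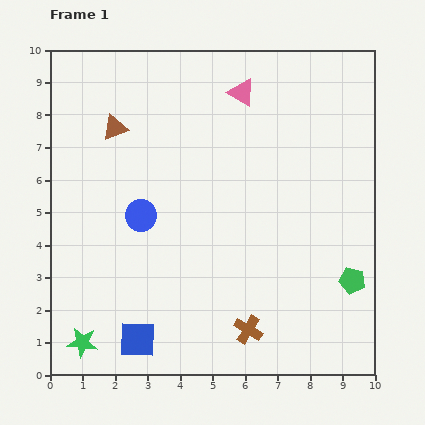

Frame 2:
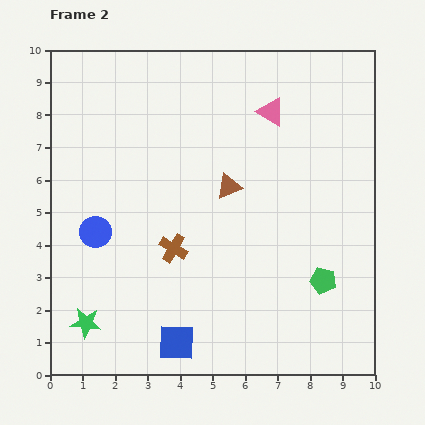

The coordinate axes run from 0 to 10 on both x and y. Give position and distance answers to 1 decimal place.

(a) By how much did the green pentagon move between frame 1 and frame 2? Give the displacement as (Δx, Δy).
(-0.9, 0.0)

The green pentagon was at (9.3, 2.9) in frame 1 and (8.4, 2.9) in frame 2.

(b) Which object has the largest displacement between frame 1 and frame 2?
the brown triangle

(moved 3.9; next 3.4)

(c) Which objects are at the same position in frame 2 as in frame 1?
none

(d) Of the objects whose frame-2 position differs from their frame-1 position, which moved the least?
the green star

(moved 0.6)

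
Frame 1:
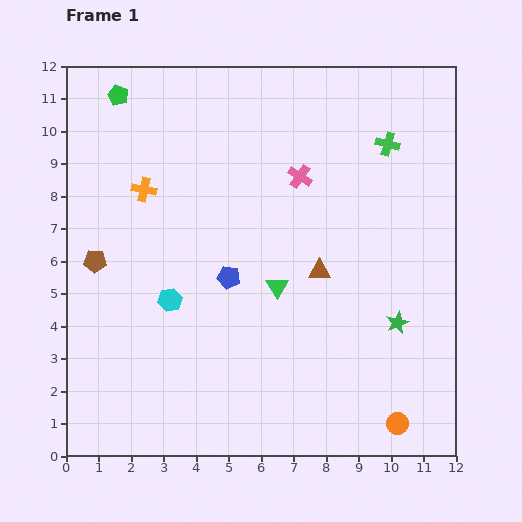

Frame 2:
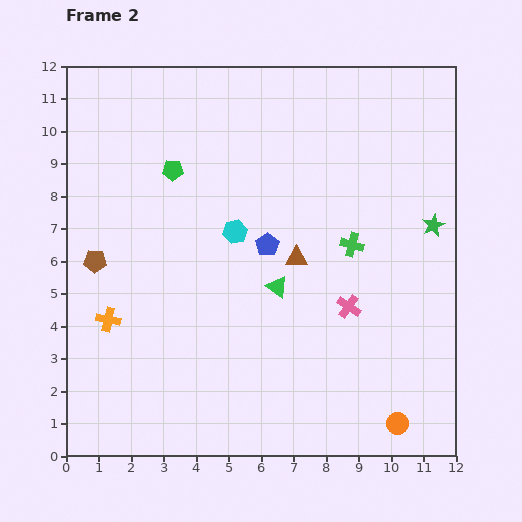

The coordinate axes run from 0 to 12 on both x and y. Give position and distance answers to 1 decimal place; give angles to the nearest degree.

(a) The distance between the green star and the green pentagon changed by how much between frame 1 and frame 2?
-2.9

Distance in frame 1: 11.1. Distance in frame 2: 8.2.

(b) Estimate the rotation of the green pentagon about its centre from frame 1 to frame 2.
23° counter-clockwise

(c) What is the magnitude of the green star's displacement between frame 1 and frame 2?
3.2

The green star moved from (10.2, 4.1) to (11.3, 7.1), a distance of √(1.1² + 3.0²) ≈ 3.2.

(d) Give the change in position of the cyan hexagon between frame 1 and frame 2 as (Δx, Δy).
(2.0, 2.1)

The cyan hexagon was at (3.2, 4.8) in frame 1 and (5.2, 6.9) in frame 2.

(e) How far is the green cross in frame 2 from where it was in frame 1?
3.3

The green cross moved from (9.9, 9.6) to (8.8, 6.5), a distance of √(1.1² + 3.1²) ≈ 3.3.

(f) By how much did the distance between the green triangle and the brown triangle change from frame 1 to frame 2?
-0.3

Distance in frame 1: 1.4. Distance in frame 2: 1.1.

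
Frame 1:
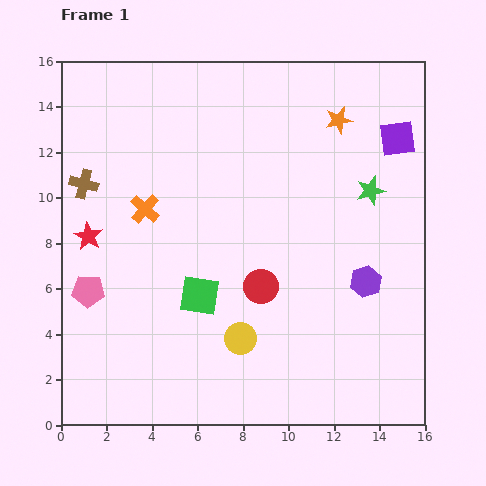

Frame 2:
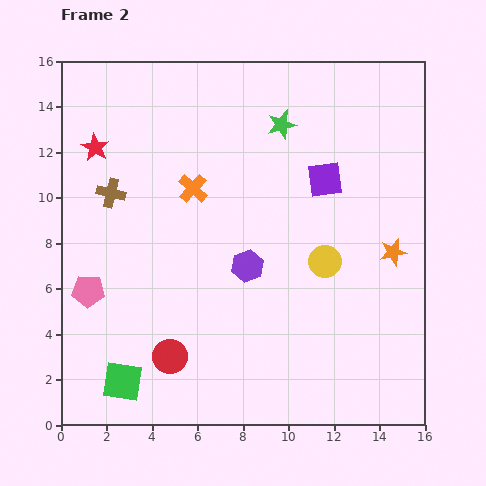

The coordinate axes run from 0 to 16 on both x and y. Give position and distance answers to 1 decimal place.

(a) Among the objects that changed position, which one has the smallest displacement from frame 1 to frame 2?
the brown cross

(moved 1.3)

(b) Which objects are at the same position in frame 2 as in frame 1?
the pink pentagon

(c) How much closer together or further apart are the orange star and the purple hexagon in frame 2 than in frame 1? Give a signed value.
-0.8

Distance in frame 1: 7.2. Distance in frame 2: 6.4.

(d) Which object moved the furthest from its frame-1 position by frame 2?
the orange star

(moved 6.3; next 5.2)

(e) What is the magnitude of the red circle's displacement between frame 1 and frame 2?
5.1

The red circle moved from (8.8, 6.1) to (4.8, 3.0), a distance of √(4.0² + 3.1²) ≈ 5.1.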